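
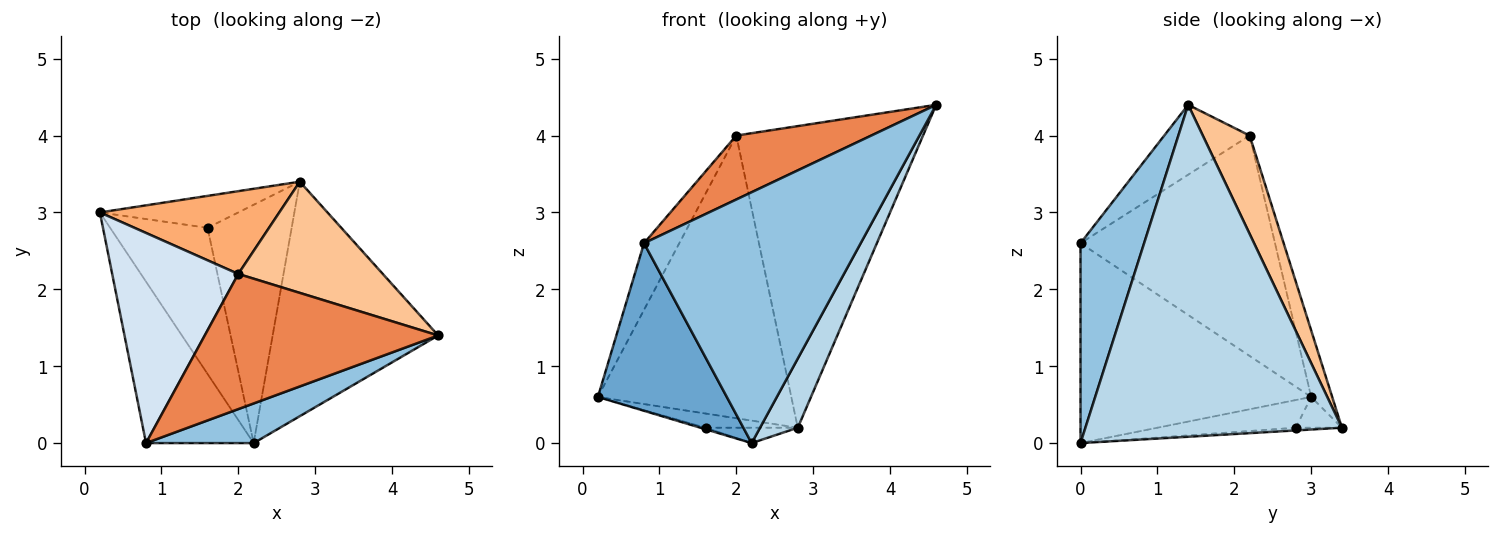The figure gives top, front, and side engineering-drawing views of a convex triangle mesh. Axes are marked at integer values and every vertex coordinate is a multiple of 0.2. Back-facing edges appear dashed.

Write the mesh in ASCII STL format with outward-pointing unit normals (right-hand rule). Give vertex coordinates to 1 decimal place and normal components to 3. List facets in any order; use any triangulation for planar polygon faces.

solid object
 facet normal -0.790 -0.442 -0.425
  outer loop
   vertex 2.2 0.0 0.0
   vertex 0.8 0.0 2.6
   vertex 0.2 3.0 0.6
  endloop
 endfacet
 facet normal 0.278 -0.949 0.150
  outer loop
   vertex 2.2 0.0 0.0
   vertex 4.6 1.4 4.4
   vertex 0.8 0.0 2.6
  endloop
 endfacet
 facet normal 0.887 -0.131 -0.442
  outer loop
   vertex 2.8 3.4 0.2
   vertex 4.6 1.4 4.4
   vertex 2.2 0.0 0.0
  endloop
 endfacet
 facet normal -0.857 0.156 0.491
  outer loop
   vertex 2.0 2.2 4.0
   vertex 0.2 3.0 0.6
   vertex 0.8 0.0 2.6
  endloop
 endfacet
 facet normal -0.261 -0.413 0.873
  outer loop
   vertex 2.0 2.2 4.0
   vertex 0.8 0.0 2.6
   vertex 4.6 1.4 4.4
  endloop
 endfacet
 facet normal -0.104 0.954 0.280
  outer loop
   vertex 2.0 2.2 4.0
   vertex 2.8 3.4 0.2
   vertex 0.2 3.0 0.6
  endloop
 endfacet
 facet normal 0.229 0.913 0.337
  outer loop
   vertex 2.0 2.2 4.0
   vertex 4.6 1.4 4.4
   vertex 2.8 3.4 0.2
  endloop
 endfacet
 facet normal -0.273 0.010 -0.962
  outer loop
   vertex 1.6 2.8 0.2
   vertex 2.2 0.0 0.0
   vertex 0.2 3.0 0.6
  endloop
 endfacet
 facet normal -0.199 0.398 -0.896
  outer loop
   vertex 1.6 2.8 0.2
   vertex 0.2 3.0 0.6
   vertex 2.8 3.4 0.2
  endloop
 endfacet
 facet normal -0.032 0.064 -0.997
  outer loop
   vertex 1.6 2.8 0.2
   vertex 2.8 3.4 0.2
   vertex 2.2 0.0 0.0
  endloop
 endfacet
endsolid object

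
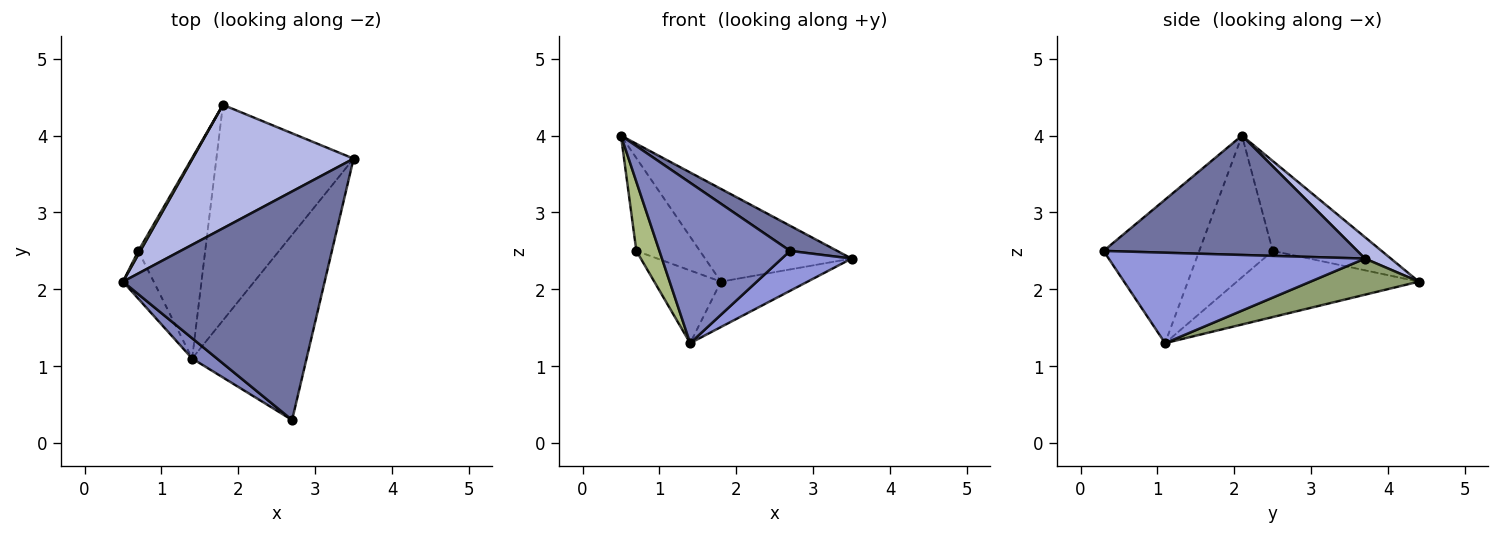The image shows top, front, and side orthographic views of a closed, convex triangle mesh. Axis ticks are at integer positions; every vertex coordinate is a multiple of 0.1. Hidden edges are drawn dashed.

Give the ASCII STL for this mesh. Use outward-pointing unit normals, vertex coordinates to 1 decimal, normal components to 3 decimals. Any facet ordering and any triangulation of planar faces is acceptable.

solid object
 facet normal 0.507 -0.094 0.857
  outer loop
   vertex 2.7 0.3 2.5
   vertex 3.5 3.7 2.4
   vertex 0.5 2.1 4.0
  endloop
 endfacet
 facet normal -0.588 -0.803 0.101
  outer loop
   vertex 1.4 1.1 1.3
   vertex 2.7 0.3 2.5
   vertex 0.5 2.1 4.0
  endloop
 endfacet
 facet normal 0.611 -0.167 -0.774
  outer loop
   vertex 1.4 1.1 1.3
   vertex 3.5 3.7 2.4
   vertex 2.7 0.3 2.5
  endloop
 endfacet
 facet normal 0.106 0.597 0.795
  outer loop
   vertex 1.8 4.4 2.1
   vertex 0.5 2.1 4.0
   vertex 3.5 3.7 2.4
  endloop
 endfacet
 facet normal 0.249 0.200 -0.948
  outer loop
   vertex 1.8 4.4 2.1
   vertex 3.5 3.7 2.4
   vertex 1.4 1.1 1.3
  endloop
 endfacet
 facet normal -0.934 -0.293 -0.203
  outer loop
   vertex 0.7 2.5 2.5
   vertex 1.4 1.1 1.3
   vertex 0.5 2.1 4.0
  endloop
 endfacet
 facet normal -0.864 0.504 0.019
  outer loop
   vertex 0.7 2.5 2.5
   vertex 0.5 2.1 4.0
   vertex 1.8 4.4 2.1
  endloop
 endfacet
 facet normal -0.681 0.249 -0.688
  outer loop
   vertex 0.7 2.5 2.5
   vertex 1.8 4.4 2.1
   vertex 1.4 1.1 1.3
  endloop
 endfacet
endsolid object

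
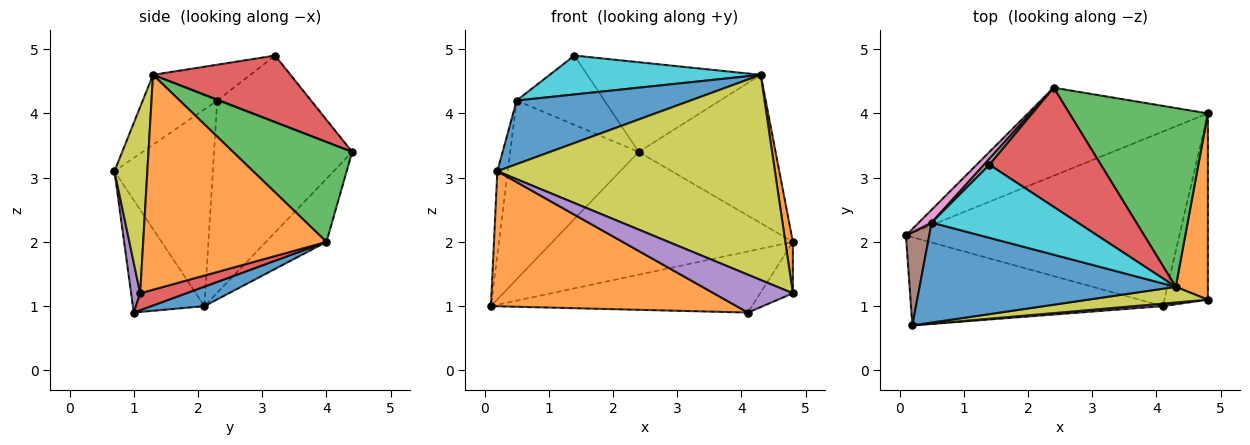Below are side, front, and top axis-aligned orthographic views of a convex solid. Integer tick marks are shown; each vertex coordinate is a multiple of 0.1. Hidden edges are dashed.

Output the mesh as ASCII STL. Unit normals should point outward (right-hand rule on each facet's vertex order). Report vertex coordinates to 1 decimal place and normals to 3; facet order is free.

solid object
 facet normal 0.067 0.330 -0.942
  outer loop
   vertex 4.1 1.0 0.9
   vertex 0.1 2.1 1.0
   vertex 4.8 4.0 2.0
  endloop
 endfacet
 facet normal -0.237 -0.814 -0.531
  outer loop
   vertex 0.2 0.7 3.1
   vertex 0.1 2.1 1.0
   vertex 4.1 1.0 0.9
  endloop
 endfacet
 facet normal -0.200 0.796 -0.571
  outer loop
   vertex 2.4 4.4 3.4
   vertex 4.8 4.0 2.0
   vertex 0.1 2.1 1.0
  endloop
 endfacet
 facet normal 0.351 0.249 -0.903
  outer loop
   vertex 4.8 1.1 1.2
   vertex 4.1 1.0 0.9
   vertex 4.8 4.0 2.0
  endloop
 endfacet
 facet normal 0.113 -0.991 0.066
  outer loop
   vertex 4.8 1.1 1.2
   vertex 0.2 0.7 3.1
   vertex 4.1 1.0 0.9
  endloop
 endfacet
 facet normal -0.988 0.105 0.117
  outer loop
   vertex 0.5 2.3 4.2
   vertex 0.1 2.1 1.0
   vertex 0.2 0.7 3.1
  endloop
 endfacet
 facet normal -0.731 0.680 0.049
  outer loop
   vertex 0.5 2.3 4.2
   vertex 2.4 4.4 3.4
   vertex 0.1 2.1 1.0
  endloop
 endfacet
 facet normal -0.729 0.682 0.060
  outer loop
   vertex 0.5 2.3 4.2
   vertex 1.4 3.2 4.9
   vertex 2.4 4.4 3.4
  endloop
 endfacet
 facet normal 0.117 -0.990 0.075
  outer loop
   vertex 4.3 1.3 4.6
   vertex 0.2 0.7 3.1
   vertex 4.8 1.1 1.2
  endloop
 endfacet
 facet normal -0.212 -0.459 0.863
  outer loop
   vertex 4.3 1.3 4.6
   vertex 1.4 3.2 4.9
   vertex 0.5 2.3 4.2
  endloop
 endfacet
 facet normal -0.224 -0.523 0.822
  outer loop
   vertex 4.3 1.3 4.6
   vertex 0.5 2.3 4.2
   vertex 0.2 0.7 3.1
  endloop
 endfacet
 facet normal 0.988 -0.041 0.148
  outer loop
   vertex 4.3 1.3 4.6
   vertex 4.8 1.1 1.2
   vertex 4.8 4.0 2.0
  endloop
 endfacet
 facet normal 0.486 0.558 0.673
  outer loop
   vertex 4.3 1.3 4.6
   vertex 4.8 4.0 2.0
   vertex 2.4 4.4 3.4
  endloop
 endfacet
 facet normal 0.430 0.543 0.721
  outer loop
   vertex 4.3 1.3 4.6
   vertex 2.4 4.4 3.4
   vertex 1.4 3.2 4.9
  endloop
 endfacet
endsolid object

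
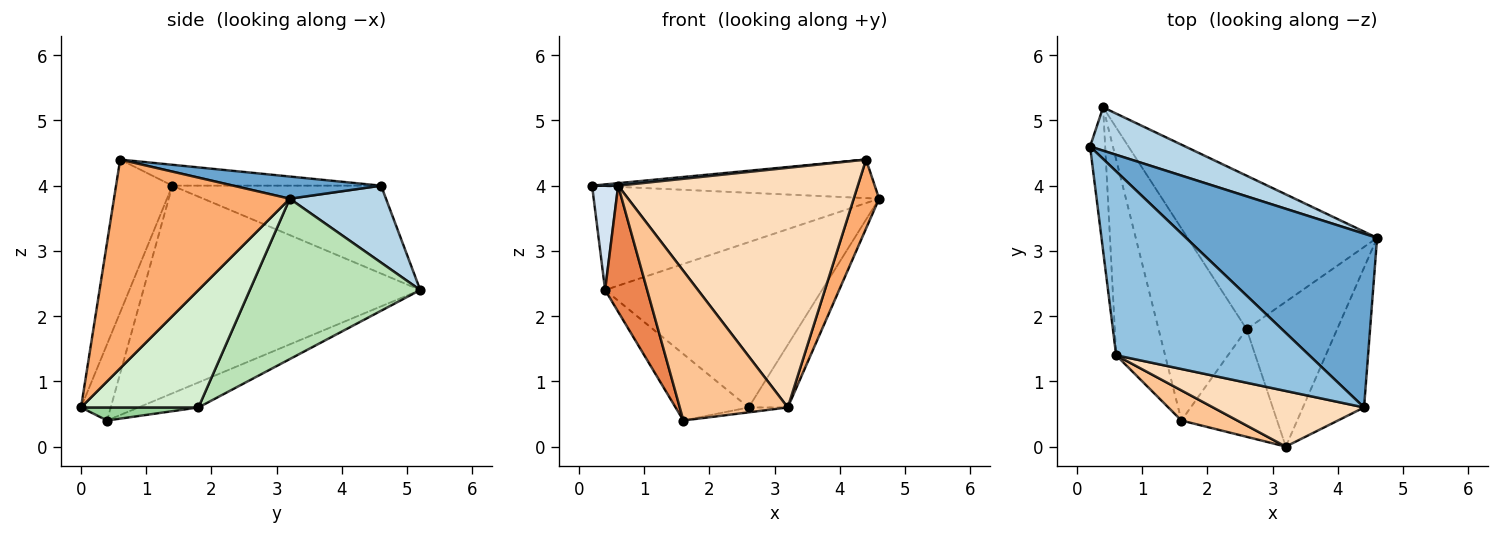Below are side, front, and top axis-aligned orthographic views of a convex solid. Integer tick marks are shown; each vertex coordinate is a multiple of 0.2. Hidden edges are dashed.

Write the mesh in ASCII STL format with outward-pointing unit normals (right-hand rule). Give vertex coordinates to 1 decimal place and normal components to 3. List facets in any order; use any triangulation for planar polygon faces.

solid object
 facet normal 0.113 0.215 0.970
  outer loop
   vertex 4.4 0.6 4.4
   vertex 4.6 3.2 3.8
   vertex 0.2 4.6 4.0
  endloop
 endfacet
 facet normal -0.107 -0.013 0.994
  outer loop
   vertex 0.6 1.4 4.0
   vertex 4.4 0.6 4.4
   vertex 0.2 4.6 4.0
  endloop
 endfacet
 facet normal 0.297 0.881 0.368
  outer loop
   vertex 0.4 5.2 2.4
   vertex 0.2 4.6 4.0
   vertex 4.6 3.2 3.8
  endloop
 endfacet
 facet normal -0.978 -0.122 -0.168
  outer loop
   vertex 0.4 5.2 2.4
   vertex 0.6 1.4 4.0
   vertex 0.2 4.6 4.0
  endloop
 endfacet
 facet normal -0.963 -0.146 -0.227
  outer loop
   vertex 0.4 5.2 2.4
   vertex 1.6 0.4 0.4
   vertex 0.6 1.4 4.0
  endloop
 endfacet
 facet normal 0.951 -0.137 -0.278
  outer loop
   vertex 3.2 0.0 0.6
   vertex 4.6 3.2 3.8
   vertex 4.4 0.6 4.4
  endloop
 endfacet
 facet normal -0.260 -0.946 0.191
  outer loop
   vertex 3.2 0.0 0.6
   vertex 0.6 1.4 4.0
   vertex 1.6 0.4 0.4
  endloop
 endfacet
 facet normal -0.223 -0.950 0.220
  outer loop
   vertex 3.2 0.0 0.6
   vertex 4.4 0.6 4.4
   vertex 0.6 1.4 4.0
  endloop
 endfacet
 facet normal -0.259 0.316 -0.913
  outer loop
   vertex 2.6 1.8 0.6
   vertex 1.6 0.4 0.4
   vertex 0.4 5.2 2.4
  endloop
 endfacet
 facet normal 0.135 0.045 -0.990
  outer loop
   vertex 2.6 1.8 0.6
   vertex 3.2 0.0 0.6
   vertex 1.6 0.4 0.4
  endloop
 endfacet
 facet normal 0.499 0.635 -0.590
  outer loop
   vertex 2.6 1.8 0.6
   vertex 0.4 5.2 2.4
   vertex 4.6 3.2 3.8
  endloop
 endfacet
 facet normal 0.766 0.255 -0.590
  outer loop
   vertex 2.6 1.8 0.6
   vertex 4.6 3.2 3.8
   vertex 3.2 0.0 0.6
  endloop
 endfacet
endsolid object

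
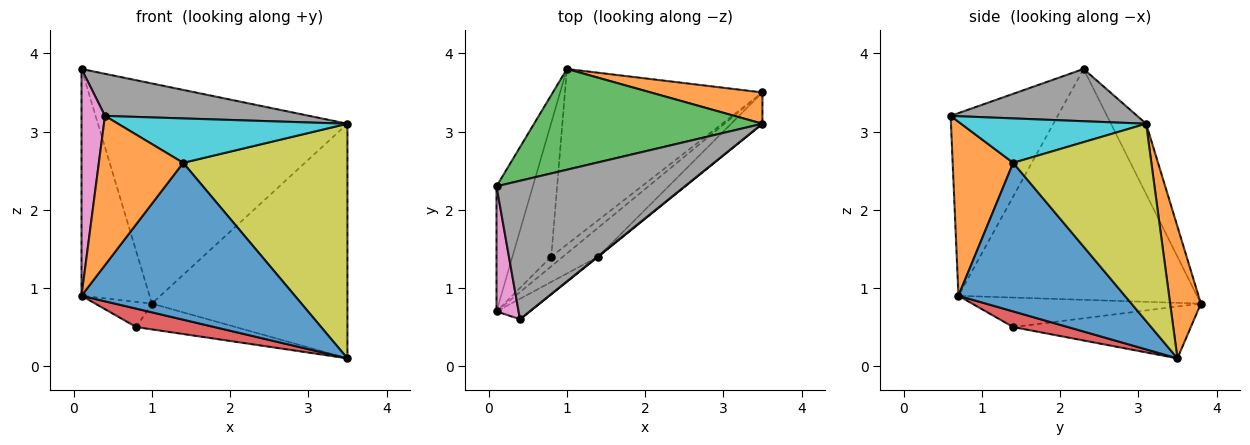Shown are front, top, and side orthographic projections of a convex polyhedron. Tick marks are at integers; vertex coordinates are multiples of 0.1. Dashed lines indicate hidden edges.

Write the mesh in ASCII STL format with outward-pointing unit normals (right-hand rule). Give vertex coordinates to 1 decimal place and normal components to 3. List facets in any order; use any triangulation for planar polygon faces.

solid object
 facet normal -0.951 0.271 -0.150
  outer loop
   vertex 0.1 2.3 3.8
   vertex 1.0 3.8 0.8
   vertex 0.1 0.7 0.9
  endloop
 endfacet
 facet normal 0.154 0.979 0.131
  outer loop
   vertex 3.5 3.1 3.1
   vertex 3.5 3.5 0.1
   vertex 1.0 3.8 0.8
  endloop
 endfacet
 facet normal -0.127 0.902 0.413
  outer loop
   vertex 3.5 3.1 3.1
   vertex 1.0 3.8 0.8
   vertex 0.1 2.3 3.8
  endloop
 endfacet
 facet normal 0.527 -0.753 -0.395
  outer loop
   vertex 0.8 1.4 0.5
   vertex 3.5 3.5 0.1
   vertex 0.1 0.7 0.9
  endloop
 endfacet
 facet normal -0.598 0.148 -0.787
  outer loop
   vertex 0.8 1.4 0.5
   vertex 0.1 0.7 0.9
   vertex 1.0 3.8 0.8
  endloop
 endfacet
 facet normal -0.251 0.141 -0.958
  outer loop
   vertex 0.8 1.4 0.5
   vertex 1.0 3.8 0.8
   vertex 3.5 3.5 0.1
  endloop
 endfacet
 facet normal -0.970 -0.213 0.117
  outer loop
   vertex 0.4 0.6 3.2
   vertex 0.1 2.3 3.8
   vertex 0.1 0.7 0.9
  endloop
 endfacet
 facet normal 0.257 -0.281 0.925
  outer loop
   vertex 0.4 0.6 3.2
   vertex 3.5 3.1 3.1
   vertex 0.1 2.3 3.8
  endloop
 endfacet
 facet normal 0.640 -0.761 -0.102
  outer loop
   vertex 1.4 1.4 2.6
   vertex 3.5 3.5 0.1
   vertex 3.5 3.1 3.1
  endloop
 endfacet
 facet normal 0.628 -0.778 0.009
  outer loop
   vertex 1.4 1.4 2.6
   vertex 3.5 3.1 3.1
   vertex 0.4 0.6 3.2
  endloop
 endfacet
 facet normal 0.609 -0.780 -0.144
  outer loop
   vertex 1.4 1.4 2.6
   vertex 0.1 0.7 0.9
   vertex 3.5 3.5 0.1
  endloop
 endfacet
 facet normal 0.580 -0.807 -0.111
  outer loop
   vertex 1.4 1.4 2.6
   vertex 0.4 0.6 3.2
   vertex 0.1 0.7 0.9
  endloop
 endfacet
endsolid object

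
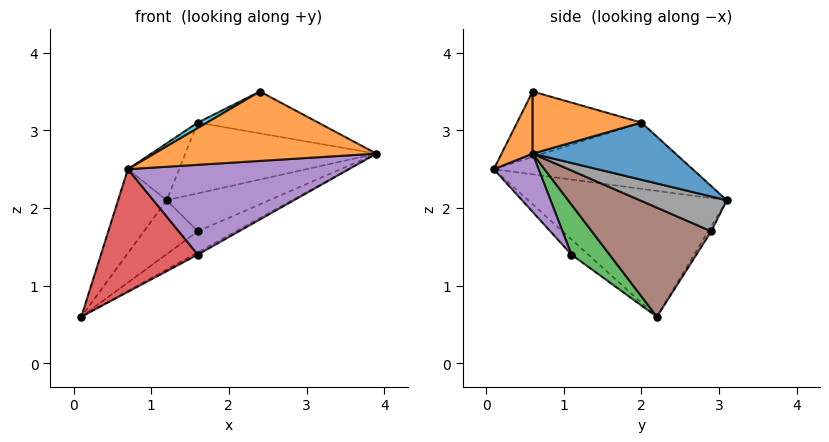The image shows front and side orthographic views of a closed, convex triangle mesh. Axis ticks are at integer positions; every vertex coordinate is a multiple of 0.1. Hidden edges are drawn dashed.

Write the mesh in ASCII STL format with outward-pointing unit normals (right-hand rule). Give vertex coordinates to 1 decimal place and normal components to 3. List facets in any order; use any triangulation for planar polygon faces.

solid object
 facet normal -0.844 0.207 0.495
  outer loop
   vertex 1.2 3.1 2.1
   vertex 0.1 2.2 0.6
   vertex 0.7 0.1 2.5
  endloop
 endfacet
 facet normal 0.134 -0.959 0.251
  outer loop
   vertex 2.4 0.6 3.5
   vertex 0.7 0.1 2.5
   vertex 3.9 0.6 2.7
  endloop
 endfacet
 facet normal 0.500 0.053 -0.864
  outer loop
   vertex 1.6 1.1 1.4
   vertex 0.1 2.2 0.6
   vertex 3.9 0.6 2.7
  endloop
 endfacet
 facet normal -0.118 -0.685 -0.719
  outer loop
   vertex 1.6 1.1 1.4
   vertex 0.7 0.1 2.5
   vertex 0.1 2.2 0.6
  endloop
 endfacet
 facet normal 0.161 -0.792 -0.589
  outer loop
   vertex 1.6 1.1 1.4
   vertex 3.9 0.6 2.7
   vertex 0.7 0.1 2.5
  endloop
 endfacet
 facet normal 0.530 0.169 -0.831
  outer loop
   vertex 1.6 2.9 1.7
   vertex 3.9 0.6 2.7
   vertex 0.1 2.2 0.6
  endloop
 endfacet
 facet normal -0.050 0.872 -0.486
  outer loop
   vertex 1.6 2.9 1.7
   vertex 0.1 2.2 0.6
   vertex 1.2 3.1 2.1
  endloop
 endfacet
 facet normal 0.625 0.737 0.257
  outer loop
   vertex 1.6 2.9 1.7
   vertex 1.2 3.1 2.1
   vertex 3.9 0.6 2.7
  endloop
 endfacet
 facet normal -0.807 0.208 0.552
  outer loop
   vertex 1.6 2.0 3.1
   vertex 1.2 3.1 2.1
   vertex 0.7 0.1 2.5
  endloop
 endfacet
 facet normal -0.498 -0.037 0.866
  outer loop
   vertex 1.6 2.0 3.1
   vertex 0.7 0.1 2.5
   vertex 2.4 0.6 3.5
  endloop
 endfacet
 facet normal 0.504 0.674 0.540
  outer loop
   vertex 1.6 2.0 3.1
   vertex 3.9 0.6 2.7
   vertex 1.2 3.1 2.1
  endloop
 endfacet
 facet normal 0.417 0.462 0.783
  outer loop
   vertex 1.6 2.0 3.1
   vertex 2.4 0.6 3.5
   vertex 3.9 0.6 2.7
  endloop
 endfacet
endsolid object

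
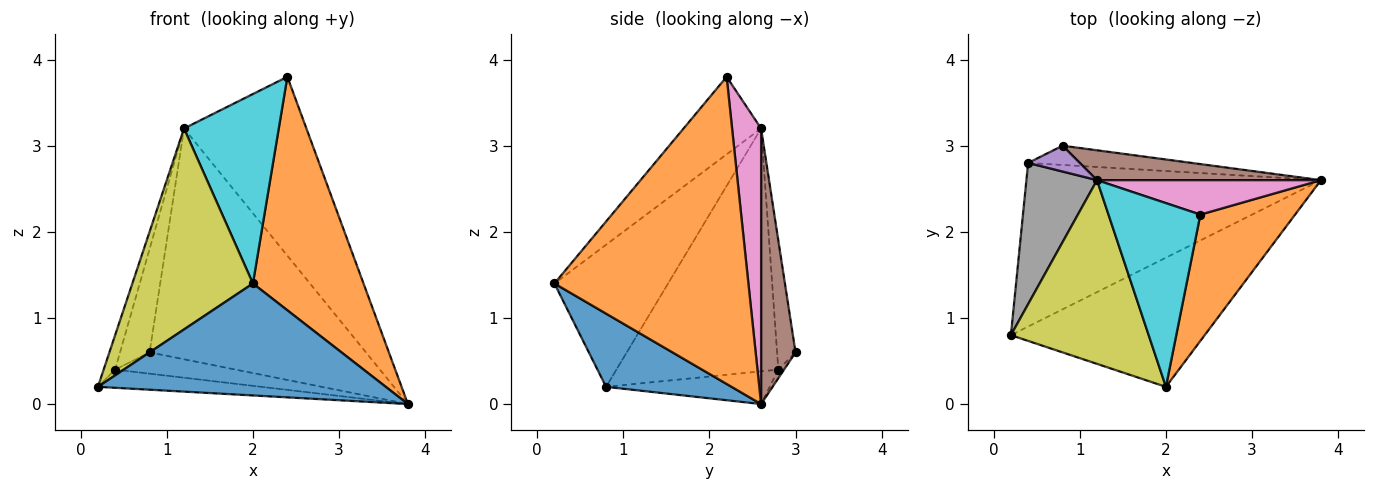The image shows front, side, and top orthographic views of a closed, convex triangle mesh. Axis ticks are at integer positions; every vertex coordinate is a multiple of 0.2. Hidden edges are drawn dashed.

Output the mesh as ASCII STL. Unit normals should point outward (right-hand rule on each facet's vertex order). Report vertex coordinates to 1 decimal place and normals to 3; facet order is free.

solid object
 facet normal 0.275 -0.630 -0.727
  outer loop
   vertex 2.0 0.2 1.4
   vertex 0.2 0.8 0.2
   vertex 3.8 2.6 0.0
  endloop
 endfacet
 facet normal 0.839 -0.478 0.259
  outer loop
   vertex 2.0 0.2 1.4
   vertex 3.8 2.6 0.0
   vertex 2.4 2.2 3.8
  endloop
 endfacet
 facet normal -0.110 0.110 -0.988
  outer loop
   vertex 0.4 2.8 0.4
   vertex 3.8 2.6 0.0
   vertex 0.2 0.8 0.2
  endloop
 endfacet
 facet normal -0.035 0.741 -0.670
  outer loop
   vertex 0.4 2.8 0.4
   vertex 0.8 3.0 0.6
   vertex 3.8 2.6 0.0
  endloop
 endfacet
 facet normal -0.518 0.830 0.207
  outer loop
   vertex 1.2 2.6 3.2
   vertex 0.8 3.0 0.6
   vertex 0.4 2.8 0.4
  endloop
 endfacet
 facet normal 0.156 0.980 0.127
  outer loop
   vertex 1.2 2.6 3.2
   vertex 3.8 2.6 0.0
   vertex 0.8 3.0 0.6
  endloop
 endfacet
 facet normal 0.227 0.956 0.184
  outer loop
   vertex 1.2 2.6 3.2
   vertex 2.4 2.2 3.8
   vertex 3.8 2.6 0.0
  endloop
 endfacet
 facet normal -0.958 0.068 0.279
  outer loop
   vertex 1.2 2.6 3.2
   vertex 0.4 2.8 0.4
   vertex 0.2 0.8 0.2
  endloop
 endfacet
 facet normal -0.571 -0.606 0.554
  outer loop
   vertex 1.2 2.6 3.2
   vertex 0.2 0.8 0.2
   vertex 2.0 0.2 1.4
  endloop
 endfacet
 facet normal -0.506 -0.619 0.600
  outer loop
   vertex 1.2 2.6 3.2
   vertex 2.0 0.2 1.4
   vertex 2.4 2.2 3.8
  endloop
 endfacet
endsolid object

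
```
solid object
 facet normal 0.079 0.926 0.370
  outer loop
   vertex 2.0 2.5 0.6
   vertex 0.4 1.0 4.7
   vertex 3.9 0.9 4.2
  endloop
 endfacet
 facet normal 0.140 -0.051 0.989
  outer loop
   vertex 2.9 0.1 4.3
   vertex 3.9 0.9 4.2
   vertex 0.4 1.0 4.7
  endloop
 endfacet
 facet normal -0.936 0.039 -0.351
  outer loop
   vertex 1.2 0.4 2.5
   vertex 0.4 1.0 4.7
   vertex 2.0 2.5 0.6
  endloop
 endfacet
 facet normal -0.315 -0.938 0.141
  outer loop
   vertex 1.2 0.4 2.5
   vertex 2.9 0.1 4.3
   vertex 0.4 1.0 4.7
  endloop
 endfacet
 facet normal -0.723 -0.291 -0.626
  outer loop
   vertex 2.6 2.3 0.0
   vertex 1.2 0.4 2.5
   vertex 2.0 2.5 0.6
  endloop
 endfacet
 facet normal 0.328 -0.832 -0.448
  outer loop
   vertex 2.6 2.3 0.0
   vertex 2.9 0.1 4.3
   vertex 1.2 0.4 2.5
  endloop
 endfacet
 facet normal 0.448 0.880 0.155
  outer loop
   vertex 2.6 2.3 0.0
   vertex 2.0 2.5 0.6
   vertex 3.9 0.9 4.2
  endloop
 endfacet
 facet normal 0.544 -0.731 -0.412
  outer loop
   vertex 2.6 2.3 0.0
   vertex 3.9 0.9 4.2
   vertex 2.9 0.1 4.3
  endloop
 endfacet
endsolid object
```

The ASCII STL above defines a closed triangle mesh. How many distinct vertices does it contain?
6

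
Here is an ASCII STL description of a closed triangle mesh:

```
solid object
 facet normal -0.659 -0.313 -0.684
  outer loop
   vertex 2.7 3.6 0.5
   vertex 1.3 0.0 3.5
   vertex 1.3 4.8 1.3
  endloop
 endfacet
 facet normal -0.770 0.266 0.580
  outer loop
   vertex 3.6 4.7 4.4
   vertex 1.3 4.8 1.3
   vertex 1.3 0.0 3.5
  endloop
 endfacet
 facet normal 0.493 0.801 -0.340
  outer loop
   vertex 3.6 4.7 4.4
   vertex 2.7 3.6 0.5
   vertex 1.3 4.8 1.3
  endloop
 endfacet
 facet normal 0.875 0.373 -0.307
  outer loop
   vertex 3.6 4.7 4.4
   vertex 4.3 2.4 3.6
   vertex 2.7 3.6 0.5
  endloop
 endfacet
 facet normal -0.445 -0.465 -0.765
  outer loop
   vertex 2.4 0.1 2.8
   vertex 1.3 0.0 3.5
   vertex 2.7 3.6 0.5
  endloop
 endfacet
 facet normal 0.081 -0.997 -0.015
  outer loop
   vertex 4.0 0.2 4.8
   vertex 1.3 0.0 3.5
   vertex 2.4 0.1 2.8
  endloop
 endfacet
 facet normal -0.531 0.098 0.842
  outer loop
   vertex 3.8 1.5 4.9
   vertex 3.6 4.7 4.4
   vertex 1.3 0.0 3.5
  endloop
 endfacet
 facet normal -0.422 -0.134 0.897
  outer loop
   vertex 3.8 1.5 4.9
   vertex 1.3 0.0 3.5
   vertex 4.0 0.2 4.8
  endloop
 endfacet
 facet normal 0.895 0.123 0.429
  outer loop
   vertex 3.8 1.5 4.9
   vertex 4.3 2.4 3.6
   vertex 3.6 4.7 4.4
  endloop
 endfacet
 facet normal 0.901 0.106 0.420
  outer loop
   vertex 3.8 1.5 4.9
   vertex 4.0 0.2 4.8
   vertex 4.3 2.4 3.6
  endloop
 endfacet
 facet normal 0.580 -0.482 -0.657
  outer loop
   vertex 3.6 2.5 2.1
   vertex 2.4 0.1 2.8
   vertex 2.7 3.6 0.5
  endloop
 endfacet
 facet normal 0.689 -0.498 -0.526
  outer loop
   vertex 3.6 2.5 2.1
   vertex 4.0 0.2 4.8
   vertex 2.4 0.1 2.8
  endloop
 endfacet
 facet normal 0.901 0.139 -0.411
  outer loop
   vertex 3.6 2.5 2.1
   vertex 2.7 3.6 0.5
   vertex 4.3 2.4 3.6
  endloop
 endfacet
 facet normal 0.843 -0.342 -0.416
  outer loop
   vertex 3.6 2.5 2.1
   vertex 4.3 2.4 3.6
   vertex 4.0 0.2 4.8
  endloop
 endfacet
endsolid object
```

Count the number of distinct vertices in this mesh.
9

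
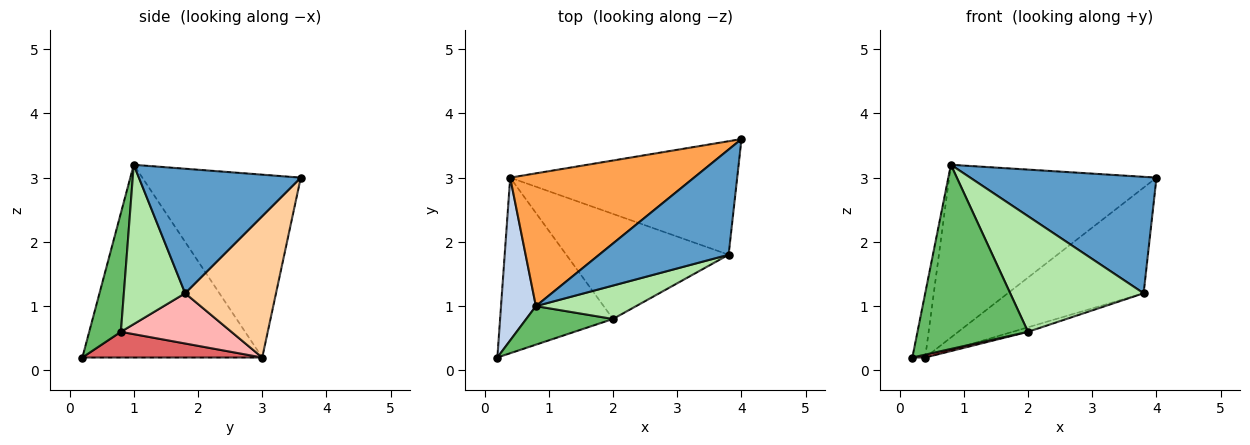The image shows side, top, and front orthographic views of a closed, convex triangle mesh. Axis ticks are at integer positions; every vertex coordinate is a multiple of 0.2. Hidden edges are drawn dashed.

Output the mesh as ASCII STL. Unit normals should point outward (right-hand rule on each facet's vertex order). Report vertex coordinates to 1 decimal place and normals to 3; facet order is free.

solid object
 facet normal 0.542 -0.624 0.563
  outer loop
   vertex 3.8 1.8 1.2
   vertex 4.0 3.6 3.0
   vertex 0.8 1.0 3.2
  endloop
 endfacet
 facet normal -0.982 0.070 0.178
  outer loop
   vertex 0.4 3.0 0.2
   vertex 0.2 0.2 0.2
   vertex 0.8 1.0 3.2
  endloop
 endfacet
 facet normal -0.518 0.678 0.521
  outer loop
   vertex 0.4 3.0 0.2
   vertex 0.8 1.0 3.2
   vertex 4.0 3.6 3.0
  endloop
 endfacet
 facet normal 0.415 0.620 -0.666
  outer loop
   vertex 0.4 3.0 0.2
   vertex 4.0 3.6 3.0
   vertex 3.8 1.8 1.2
  endloop
 endfacet
 facet normal 0.270 -0.942 0.197
  outer loop
   vertex 2.0 0.8 0.6
   vertex 0.8 1.0 3.2
   vertex 0.2 0.2 0.2
  endloop
 endfacet
 facet normal 0.404 -0.879 0.254
  outer loop
   vertex 2.0 0.8 0.6
   vertex 3.8 1.8 1.2
   vertex 0.8 1.0 3.2
  endloop
 endfacet
 facet normal 0.222 -0.016 -0.975
  outer loop
   vertex 2.0 0.8 0.6
   vertex 0.2 0.2 0.2
   vertex 0.4 3.0 0.2
  endloop
 endfacet
 facet normal 0.295 0.041 -0.955
  outer loop
   vertex 2.0 0.8 0.6
   vertex 0.4 3.0 0.2
   vertex 3.8 1.8 1.2
  endloop
 endfacet
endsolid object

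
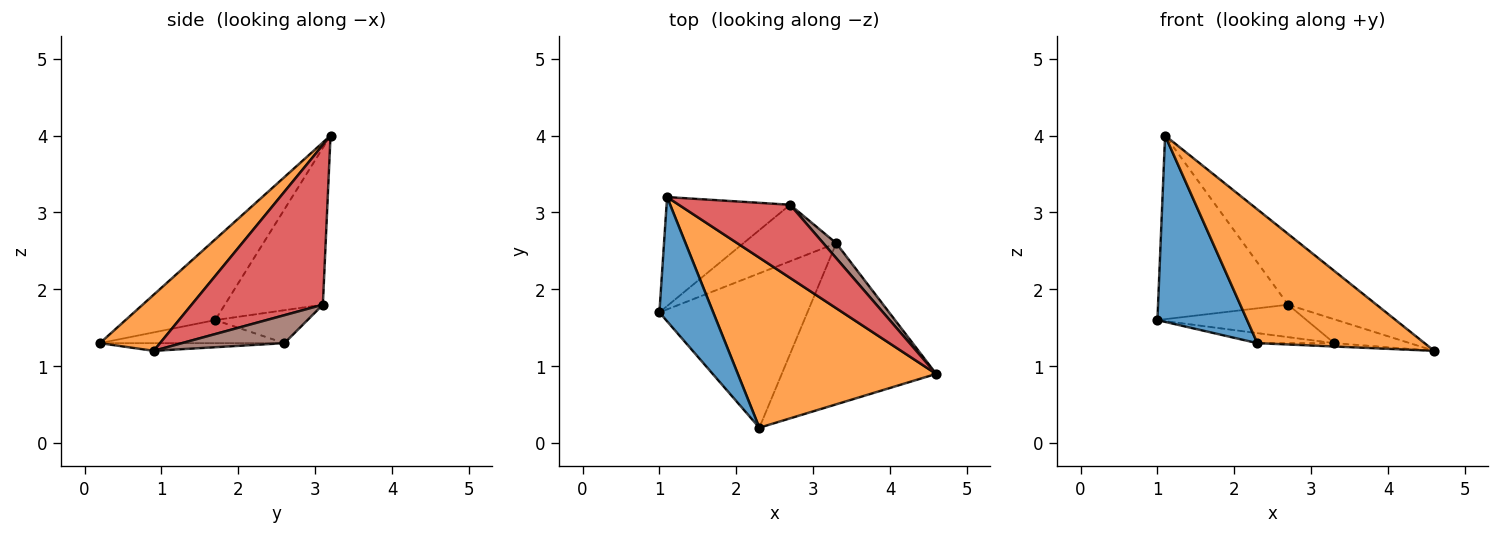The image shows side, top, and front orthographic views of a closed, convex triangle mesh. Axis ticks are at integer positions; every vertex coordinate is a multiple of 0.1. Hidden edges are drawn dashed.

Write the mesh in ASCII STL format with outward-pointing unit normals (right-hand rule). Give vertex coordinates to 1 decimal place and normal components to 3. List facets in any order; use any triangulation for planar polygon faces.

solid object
 facet normal -0.640 -0.640 0.426
  outer loop
   vertex 2.3 0.2 1.3
   vertex 1.1 3.2 4.0
   vertex 1.0 1.7 1.6
  endloop
 endfacet
 facet normal 0.217 -0.604 0.767
  outer loop
   vertex 2.3 0.2 1.3
   vertex 4.6 0.9 1.2
   vertex 1.1 3.2 4.0
  endloop
 endfacet
 facet normal -0.544 0.722 -0.428
  outer loop
   vertex 2.7 3.1 1.8
   vertex 1.0 1.7 1.6
   vertex 1.1 3.2 4.0
  endloop
 endfacet
 facet normal 0.718 0.484 0.500
  outer loop
   vertex 2.7 3.1 1.8
   vertex 1.1 3.2 4.0
   vertex 4.6 0.9 1.2
  endloop
 endfacet
 facet normal -0.294 0.476 -0.829
  outer loop
   vertex 3.3 2.6 1.3
   vertex 1.0 1.7 1.6
   vertex 2.7 3.1 1.8
  endloop
 endfacet
 facet normal 0.754 0.556 0.349
  outer loop
   vertex 3.3 2.6 1.3
   vertex 2.7 3.1 1.8
   vertex 4.6 0.9 1.2
  endloop
 endfacet
 facet normal -0.154 0.064 -0.986
  outer loop
   vertex 3.3 2.6 1.3
   vertex 2.3 0.2 1.3
   vertex 1.0 1.7 1.6
  endloop
 endfacet
 facet normal -0.050 0.021 -0.999
  outer loop
   vertex 3.3 2.6 1.3
   vertex 4.6 0.9 1.2
   vertex 2.3 0.2 1.3
  endloop
 endfacet
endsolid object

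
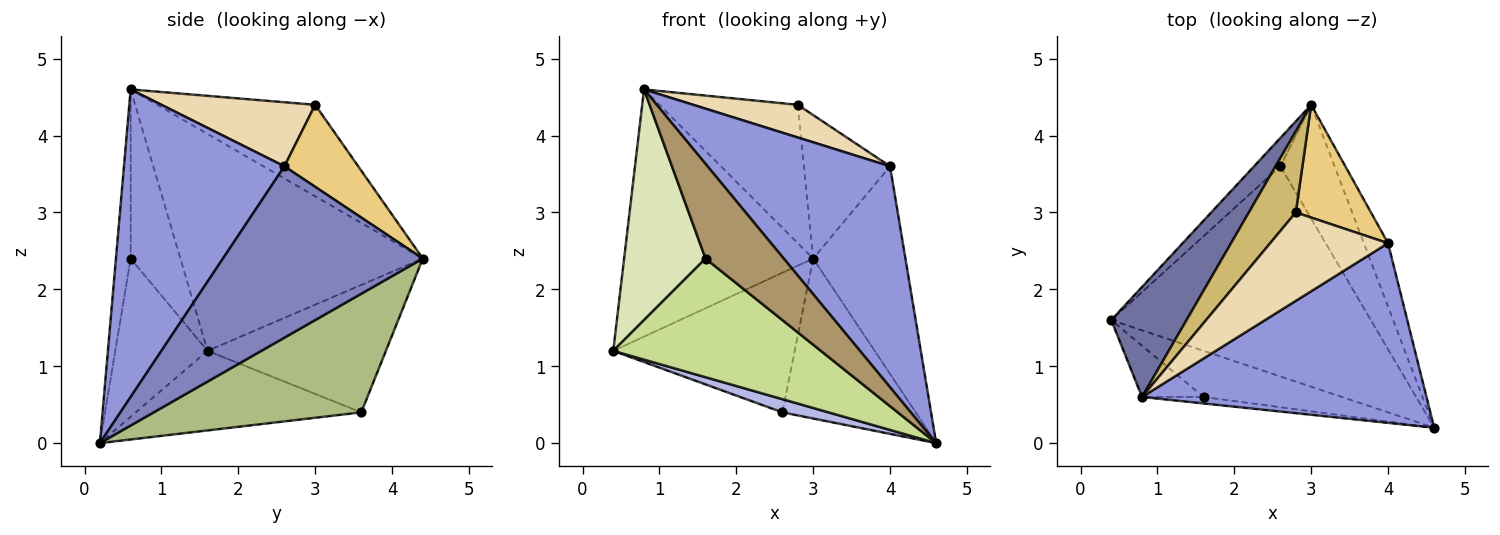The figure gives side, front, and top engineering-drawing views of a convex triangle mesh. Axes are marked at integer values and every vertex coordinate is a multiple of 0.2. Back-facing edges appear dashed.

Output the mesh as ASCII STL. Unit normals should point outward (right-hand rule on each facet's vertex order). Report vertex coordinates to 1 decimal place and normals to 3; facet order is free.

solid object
 facet normal -0.761 0.593 0.264
  outer loop
   vertex 0.8 0.6 4.6
   vertex 3.0 4.4 2.4
   vertex 0.4 1.6 1.2
  endloop
 endfacet
 facet normal 0.901 0.416 -0.127
  outer loop
   vertex 4.0 2.6 3.6
   vertex 4.6 0.2 0.0
   vertex 3.0 4.4 2.4
  endloop
 endfacet
 facet normal 0.563 -0.641 0.521
  outer loop
   vertex 4.0 2.6 3.6
   vertex 0.8 0.6 4.6
   vertex 4.6 0.2 0.0
  endloop
 endfacet
 facet normal -0.293 -0.060 -0.954
  outer loop
   vertex 2.6 3.6 0.4
   vertex 4.6 0.2 0.0
   vertex 0.4 1.6 1.2
  endloop
 endfacet
 facet normal -0.694 0.706 -0.144
  outer loop
   vertex 2.6 3.6 0.4
   vertex 0.4 1.6 1.2
   vertex 3.0 4.4 2.4
  endloop
 endfacet
 facet normal 0.785 0.504 -0.359
  outer loop
   vertex 2.6 3.6 0.4
   vertex 3.0 4.4 2.4
   vertex 4.6 0.2 0.0
  endloop
 endfacet
 facet normal -0.383 -0.861 -0.335
  outer loop
   vertex 1.6 0.6 2.4
   vertex 0.4 1.6 1.2
   vertex 4.6 0.2 0.0
  endloop
 endfacet
 facet normal -0.512 -0.838 -0.186
  outer loop
   vertex 1.6 0.6 2.4
   vertex 0.8 0.6 4.6
   vertex 0.4 1.6 1.2
  endloop
 endfacet
 facet normal -0.184 -0.981 -0.067
  outer loop
   vertex 1.6 0.6 2.4
   vertex 4.6 0.2 0.0
   vertex 0.8 0.6 4.6
  endloop
 endfacet
 facet normal -0.702 0.615 0.360
  outer loop
   vertex 2.8 3.0 4.4
   vertex 3.0 4.4 2.4
   vertex 0.8 0.6 4.6
  endloop
 endfacet
 facet normal 0.559 0.652 0.512
  outer loop
   vertex 2.8 3.0 4.4
   vertex 4.0 2.6 3.6
   vertex 3.0 4.4 2.4
  endloop
 endfacet
 facet normal 0.454 -0.309 0.836
  outer loop
   vertex 2.8 3.0 4.4
   vertex 0.8 0.6 4.6
   vertex 4.0 2.6 3.6
  endloop
 endfacet
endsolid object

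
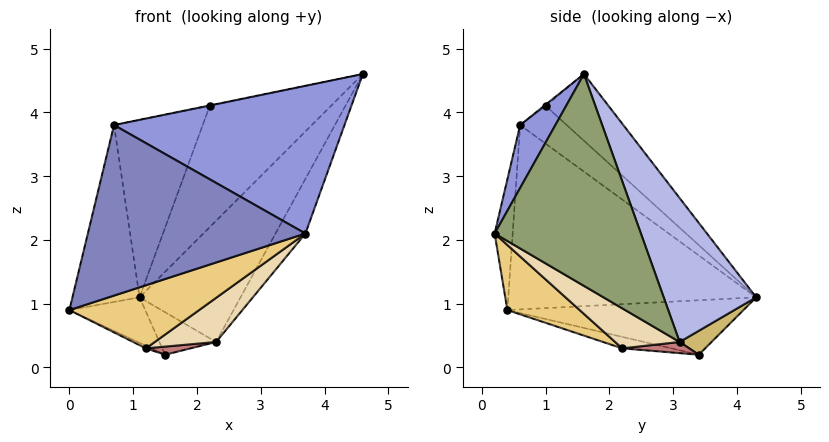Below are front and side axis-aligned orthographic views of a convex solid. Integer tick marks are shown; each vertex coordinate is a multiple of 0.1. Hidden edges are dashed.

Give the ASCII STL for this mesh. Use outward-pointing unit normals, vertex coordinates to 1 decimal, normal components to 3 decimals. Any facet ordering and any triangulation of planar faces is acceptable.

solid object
 facet normal -0.944 0.255 0.210
  outer loop
   vertex 0.7 0.6 3.8
   vertex 1.1 4.3 1.1
   vertex 0.0 0.4 0.9
  endloop
 endfacet
 facet normal -0.082 -0.993 0.088
  outer loop
   vertex 0.7 0.6 3.8
   vertex 0.0 0.4 0.9
   vertex 3.7 0.2 2.1
  endloop
 endfacet
 facet normal 0.135 -0.884 0.447
  outer loop
   vertex 0.7 0.6 3.8
   vertex 3.7 0.2 2.1
   vertex 4.6 1.6 4.6
  endloop
 endfacet
 facet normal 0.672 0.733 -0.106
  outer loop
   vertex 2.3 3.1 0.4
   vertex 1.1 4.3 1.1
   vertex 4.6 1.6 4.6
  endloop
 endfacet
 facet normal 0.888 0.182 -0.422
  outer loop
   vertex 2.3 3.1 0.4
   vertex 4.6 1.6 4.6
   vertex 3.7 0.2 2.1
  endloop
 endfacet
 facet normal -0.303 0.584 0.753
  outer loop
   vertex 2.2 1.0 4.1
   vertex 4.6 1.6 4.6
   vertex 1.1 4.3 1.1
  endloop
 endfacet
 facet normal -0.286 0.429 0.857
  outer loop
   vertex 2.2 1.0 4.1
   vertex 0.7 0.6 3.8
   vertex 4.6 1.6 4.6
  endloop
 endfacet
 facet normal -0.306 0.583 0.753
  outer loop
   vertex 2.2 1.0 4.1
   vertex 1.1 4.3 1.1
   vertex 0.7 0.6 3.8
  endloop
 endfacet
 facet normal -0.769 0.247 -0.589
  outer loop
   vertex 1.5 3.4 0.2
   vertex 0.0 0.4 0.9
   vertex 1.1 4.3 1.1
  endloop
 endfacet
 facet normal 0.410 0.730 -0.547
  outer loop
   vertex 1.5 3.4 0.2
   vertex 1.1 4.3 1.1
   vertex 2.3 3.1 0.4
  endloop
 endfacet
 facet normal 0.253 -0.453 -0.855
  outer loop
   vertex 1.2 2.2 0.3
   vertex 3.7 0.2 2.1
   vertex 0.0 0.4 0.9
  endloop
 endfacet
 facet normal 0.356 -0.339 -0.871
  outer loop
   vertex 1.2 2.2 0.3
   vertex 2.3 3.1 0.4
   vertex 3.7 0.2 2.1
  endloop
 endfacet
 facet normal -0.514 0.057 -0.856
  outer loop
   vertex 1.2 2.2 0.3
   vertex 0.0 0.4 0.9
   vertex 1.5 3.4 0.2
  endloop
 endfacet
 facet normal 0.194 -0.130 -0.972
  outer loop
   vertex 1.2 2.2 0.3
   vertex 1.5 3.4 0.2
   vertex 2.3 3.1 0.4
  endloop
 endfacet
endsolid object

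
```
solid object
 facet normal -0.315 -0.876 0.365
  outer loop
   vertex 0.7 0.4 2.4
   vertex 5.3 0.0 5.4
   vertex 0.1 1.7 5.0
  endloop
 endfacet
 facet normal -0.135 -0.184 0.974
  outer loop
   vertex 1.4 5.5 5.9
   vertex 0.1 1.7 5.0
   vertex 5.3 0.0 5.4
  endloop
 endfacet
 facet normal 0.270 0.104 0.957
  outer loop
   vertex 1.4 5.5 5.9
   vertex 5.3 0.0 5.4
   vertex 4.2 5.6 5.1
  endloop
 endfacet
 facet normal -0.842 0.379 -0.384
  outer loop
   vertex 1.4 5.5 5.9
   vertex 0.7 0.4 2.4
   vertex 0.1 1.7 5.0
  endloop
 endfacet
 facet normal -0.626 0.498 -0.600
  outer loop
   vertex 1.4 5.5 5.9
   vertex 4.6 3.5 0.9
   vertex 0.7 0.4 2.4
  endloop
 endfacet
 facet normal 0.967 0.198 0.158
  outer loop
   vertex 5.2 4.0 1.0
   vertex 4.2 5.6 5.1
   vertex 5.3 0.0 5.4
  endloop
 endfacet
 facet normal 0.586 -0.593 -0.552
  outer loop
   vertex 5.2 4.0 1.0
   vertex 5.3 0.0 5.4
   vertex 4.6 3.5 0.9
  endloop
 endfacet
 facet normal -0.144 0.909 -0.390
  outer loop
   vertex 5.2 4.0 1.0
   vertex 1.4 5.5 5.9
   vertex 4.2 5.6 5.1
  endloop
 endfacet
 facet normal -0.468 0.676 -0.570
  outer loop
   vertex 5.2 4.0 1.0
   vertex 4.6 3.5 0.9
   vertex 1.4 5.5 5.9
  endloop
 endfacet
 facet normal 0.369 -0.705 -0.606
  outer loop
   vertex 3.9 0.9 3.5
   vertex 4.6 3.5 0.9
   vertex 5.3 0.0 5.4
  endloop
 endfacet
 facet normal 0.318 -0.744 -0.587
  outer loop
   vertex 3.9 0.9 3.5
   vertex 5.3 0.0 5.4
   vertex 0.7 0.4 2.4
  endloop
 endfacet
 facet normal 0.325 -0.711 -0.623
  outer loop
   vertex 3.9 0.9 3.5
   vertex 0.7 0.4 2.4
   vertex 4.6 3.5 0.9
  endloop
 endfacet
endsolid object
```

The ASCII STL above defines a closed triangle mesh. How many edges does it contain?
18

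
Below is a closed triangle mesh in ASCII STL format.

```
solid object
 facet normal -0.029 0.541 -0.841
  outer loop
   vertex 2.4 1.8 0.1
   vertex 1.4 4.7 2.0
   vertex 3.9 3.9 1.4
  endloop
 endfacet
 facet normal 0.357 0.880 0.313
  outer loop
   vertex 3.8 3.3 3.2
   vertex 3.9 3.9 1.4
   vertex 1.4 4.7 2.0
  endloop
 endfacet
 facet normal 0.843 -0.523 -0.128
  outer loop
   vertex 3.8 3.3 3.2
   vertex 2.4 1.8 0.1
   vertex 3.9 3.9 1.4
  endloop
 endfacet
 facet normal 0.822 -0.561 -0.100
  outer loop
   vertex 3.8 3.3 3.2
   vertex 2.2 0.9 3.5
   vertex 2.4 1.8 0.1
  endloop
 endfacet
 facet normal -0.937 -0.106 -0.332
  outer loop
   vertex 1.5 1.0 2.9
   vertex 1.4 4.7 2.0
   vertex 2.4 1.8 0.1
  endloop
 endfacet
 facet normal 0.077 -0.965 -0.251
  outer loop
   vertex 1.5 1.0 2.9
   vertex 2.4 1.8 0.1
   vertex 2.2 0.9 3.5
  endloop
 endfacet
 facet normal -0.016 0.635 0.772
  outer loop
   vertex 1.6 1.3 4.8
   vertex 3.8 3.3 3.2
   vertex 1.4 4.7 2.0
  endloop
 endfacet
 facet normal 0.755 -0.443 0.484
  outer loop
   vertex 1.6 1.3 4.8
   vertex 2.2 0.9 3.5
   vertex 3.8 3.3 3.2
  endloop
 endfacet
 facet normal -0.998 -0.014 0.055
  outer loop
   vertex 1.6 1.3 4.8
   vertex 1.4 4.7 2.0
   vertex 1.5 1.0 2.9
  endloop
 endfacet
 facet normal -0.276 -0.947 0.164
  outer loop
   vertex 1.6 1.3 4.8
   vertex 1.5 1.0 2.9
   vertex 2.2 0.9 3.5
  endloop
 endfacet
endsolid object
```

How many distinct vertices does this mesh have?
7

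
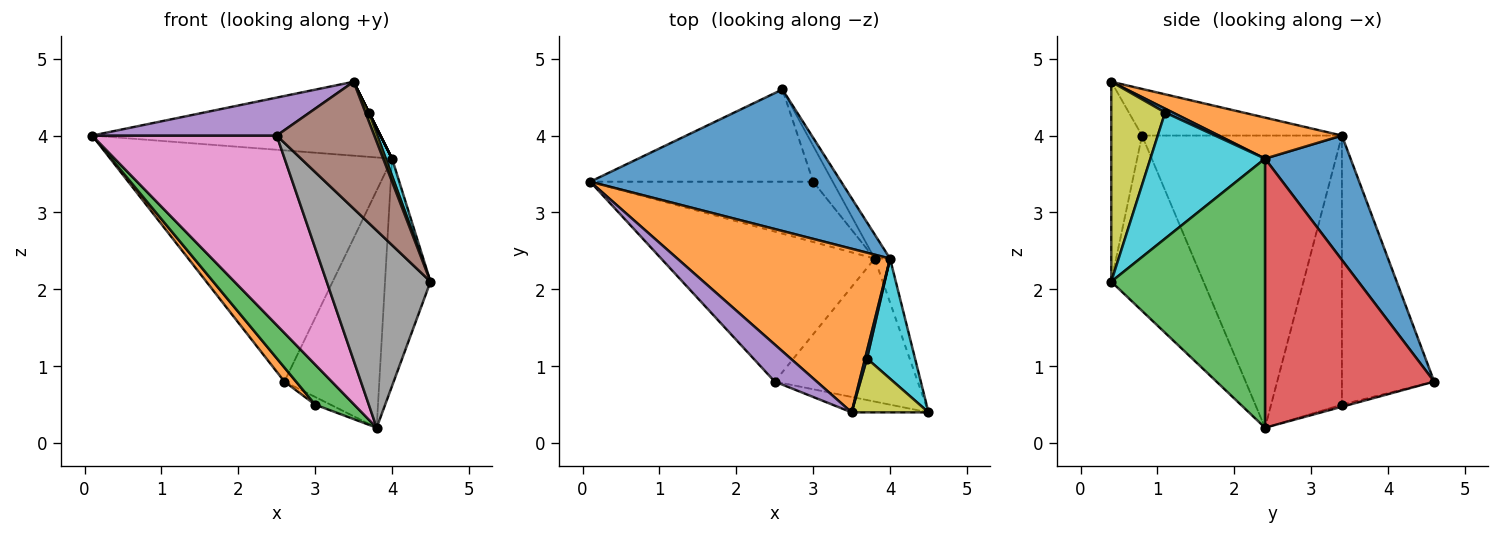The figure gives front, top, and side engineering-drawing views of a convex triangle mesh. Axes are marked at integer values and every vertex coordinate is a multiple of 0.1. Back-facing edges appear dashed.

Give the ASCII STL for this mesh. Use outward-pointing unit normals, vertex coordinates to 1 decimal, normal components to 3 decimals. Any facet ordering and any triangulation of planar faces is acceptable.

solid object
 facet normal 0.251 0.826 0.505
  outer loop
   vertex 4.0 2.4 3.7
   vertex 2.6 4.6 0.8
   vertex 0.1 3.4 4.0
  endloop
 endfacet
 facet normal 0.173 0.406 0.898
  outer loop
   vertex 4.0 2.4 3.7
   vertex 0.1 3.4 4.0
   vertex 3.5 0.4 4.7
  endloop
 endfacet
 facet normal 0.958 0.283 -0.055
  outer loop
   vertex 3.8 2.4 0.2
   vertex 4.0 2.4 3.7
   vertex 4.5 0.4 2.1
  endloop
 endfacet
 facet normal 0.871 0.489 -0.050
  outer loop
   vertex 3.8 2.4 0.2
   vertex 2.6 4.6 0.8
   vertex 4.0 2.4 3.7
  endloop
 endfacet
 facet normal -0.613 -0.566 0.552
  outer loop
   vertex 2.5 0.8 4.0
   vertex 3.5 0.4 4.7
   vertex 0.1 3.4 4.0
  endloop
 endfacet
 facet normal -0.299 -0.947 -0.115
  outer loop
   vertex 2.5 0.8 4.0
   vertex 4.5 0.4 2.1
   vertex 3.5 0.4 4.7
  endloop
 endfacet
 facet normal -0.647 -0.598 -0.473
  outer loop
   vertex 2.5 0.8 4.0
   vertex 0.1 3.4 4.0
   vertex 3.8 2.4 0.2
  endloop
 endfacet
 facet normal -0.584 -0.657 -0.476
  outer loop
   vertex 2.5 0.8 4.0
   vertex 3.8 2.4 0.2
   vertex 4.5 0.4 2.1
  endloop
 endfacet
 facet normal 0.932 -0.061 0.358
  outer loop
   vertex 3.7 1.1 4.3
   vertex 3.5 0.4 4.7
   vertex 4.5 0.4 2.1
  endloop
 endfacet
 facet normal 0.933 -0.051 0.356
  outer loop
   vertex 3.7 1.1 4.3
   vertex 4.5 0.4 2.1
   vertex 4.0 2.4 3.7
  endloop
 endfacet
 facet normal 0.894 0.000 0.447
  outer loop
   vertex 3.7 1.1 4.3
   vertex 4.0 2.4 3.7
   vertex 3.5 0.4 4.7
  endloop
 endfacet
 facet normal -0.766 -0.097 -0.635
  outer loop
   vertex 3.0 3.4 0.5
   vertex 0.1 3.4 4.0
   vertex 2.6 4.6 0.8
  endloop
 endfacet
 facet normal -0.709 -0.391 -0.587
  outer loop
   vertex 3.0 3.4 0.5
   vertex 3.8 2.4 0.2
   vertex 0.1 3.4 4.0
  endloop
 endfacet
 facet normal -0.104 0.208 -0.972
  outer loop
   vertex 3.0 3.4 0.5
   vertex 2.6 4.6 0.8
   vertex 3.8 2.4 0.2
  endloop
 endfacet
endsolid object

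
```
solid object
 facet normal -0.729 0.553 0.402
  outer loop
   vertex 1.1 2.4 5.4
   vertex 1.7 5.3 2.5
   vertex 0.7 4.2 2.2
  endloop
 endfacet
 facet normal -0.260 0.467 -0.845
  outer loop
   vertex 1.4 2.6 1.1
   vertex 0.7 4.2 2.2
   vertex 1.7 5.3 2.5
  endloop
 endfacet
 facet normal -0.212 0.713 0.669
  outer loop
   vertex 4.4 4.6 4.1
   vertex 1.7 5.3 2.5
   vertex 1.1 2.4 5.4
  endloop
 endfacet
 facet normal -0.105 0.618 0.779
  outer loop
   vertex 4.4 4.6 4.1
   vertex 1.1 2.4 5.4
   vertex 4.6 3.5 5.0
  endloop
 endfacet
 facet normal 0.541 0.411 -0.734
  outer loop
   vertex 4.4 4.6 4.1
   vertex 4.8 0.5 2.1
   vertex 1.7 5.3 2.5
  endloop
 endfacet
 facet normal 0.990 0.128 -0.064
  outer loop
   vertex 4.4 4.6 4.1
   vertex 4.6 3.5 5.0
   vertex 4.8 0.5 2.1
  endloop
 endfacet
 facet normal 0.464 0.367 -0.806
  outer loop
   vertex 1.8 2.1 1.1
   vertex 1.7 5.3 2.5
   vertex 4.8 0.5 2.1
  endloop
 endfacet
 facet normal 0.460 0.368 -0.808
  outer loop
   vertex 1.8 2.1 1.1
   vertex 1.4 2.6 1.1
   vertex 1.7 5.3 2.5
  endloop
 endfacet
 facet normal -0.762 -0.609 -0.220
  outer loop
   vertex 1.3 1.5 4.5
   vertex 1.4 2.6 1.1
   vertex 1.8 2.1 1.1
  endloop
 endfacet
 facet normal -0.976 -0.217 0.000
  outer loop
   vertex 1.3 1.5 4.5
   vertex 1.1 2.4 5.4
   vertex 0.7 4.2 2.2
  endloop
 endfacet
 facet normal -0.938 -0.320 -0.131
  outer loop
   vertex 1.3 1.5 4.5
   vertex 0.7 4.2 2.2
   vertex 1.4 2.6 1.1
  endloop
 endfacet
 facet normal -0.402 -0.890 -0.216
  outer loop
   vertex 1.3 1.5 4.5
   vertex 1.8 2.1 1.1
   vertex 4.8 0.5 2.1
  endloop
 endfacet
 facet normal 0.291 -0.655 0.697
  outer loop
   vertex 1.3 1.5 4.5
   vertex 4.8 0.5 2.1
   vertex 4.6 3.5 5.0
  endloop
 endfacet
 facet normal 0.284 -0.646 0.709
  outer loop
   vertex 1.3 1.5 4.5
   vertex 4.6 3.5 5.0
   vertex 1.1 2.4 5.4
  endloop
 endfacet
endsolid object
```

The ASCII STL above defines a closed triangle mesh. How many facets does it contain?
14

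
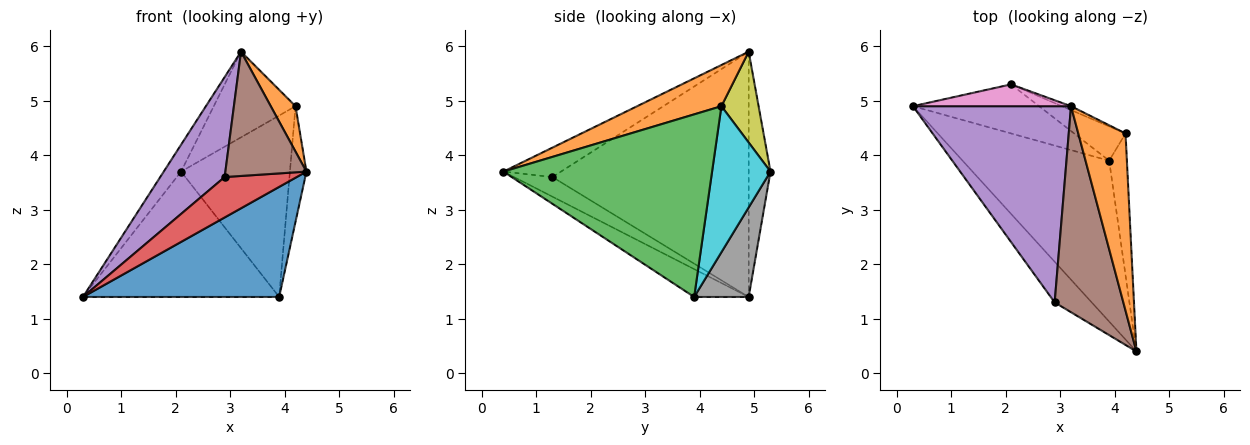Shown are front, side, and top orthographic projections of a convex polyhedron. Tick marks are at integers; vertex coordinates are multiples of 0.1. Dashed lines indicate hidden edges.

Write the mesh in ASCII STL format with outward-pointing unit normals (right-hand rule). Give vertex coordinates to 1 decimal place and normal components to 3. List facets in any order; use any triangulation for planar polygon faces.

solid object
 facet normal -0.155 -0.558 -0.815
  outer loop
   vertex 3.9 3.9 1.4
   vertex 4.4 0.4 3.7
   vertex 0.3 4.9 1.4
  endloop
 endfacet
 facet normal 0.645 -0.190 0.740
  outer loop
   vertex 4.2 4.4 4.9
   vertex 3.2 4.9 5.9
   vertex 4.4 0.4 3.7
  endloop
 endfacet
 facet normal 0.992 0.078 -0.096
  outer loop
   vertex 4.2 4.4 4.9
   vertex 4.4 0.4 3.7
   vertex 3.9 3.9 1.4
  endloop
 endfacet
 facet normal -0.352 -0.660 -0.664
  outer loop
   vertex 2.9 1.3 3.6
   vertex 0.3 4.9 1.4
   vertex 4.4 0.4 3.7
  endloop
 endfacet
 facet normal -0.810 -0.266 0.522
  outer loop
   vertex 2.9 1.3 3.6
   vertex 3.2 4.9 5.9
   vertex 0.3 4.9 1.4
  endloop
 endfacet
 facet normal -0.345 -0.485 0.804
  outer loop
   vertex 2.9 1.3 3.6
   vertex 4.4 0.4 3.7
   vertex 3.2 4.9 5.9
  endloop
 endfacet
 facet normal -0.699 0.555 0.450
  outer loop
   vertex 2.1 5.3 3.7
   vertex 0.3 4.9 1.4
   vertex 3.2 4.9 5.9
  endloop
 endfacet
 facet normal 0.250 0.902 -0.353
  outer loop
   vertex 2.1 5.3 3.7
   vertex 3.9 3.9 1.4
   vertex 0.3 4.9 1.4
  endloop
 endfacet
 facet normal 0.413 0.910 -0.041
  outer loop
   vertex 2.1 5.3 3.7
   vertex 3.2 4.9 5.9
   vertex 4.2 4.4 4.9
  endloop
 endfacet
 facet normal 0.466 0.869 -0.164
  outer loop
   vertex 2.1 5.3 3.7
   vertex 4.2 4.4 4.9
   vertex 3.9 3.9 1.4
  endloop
 endfacet
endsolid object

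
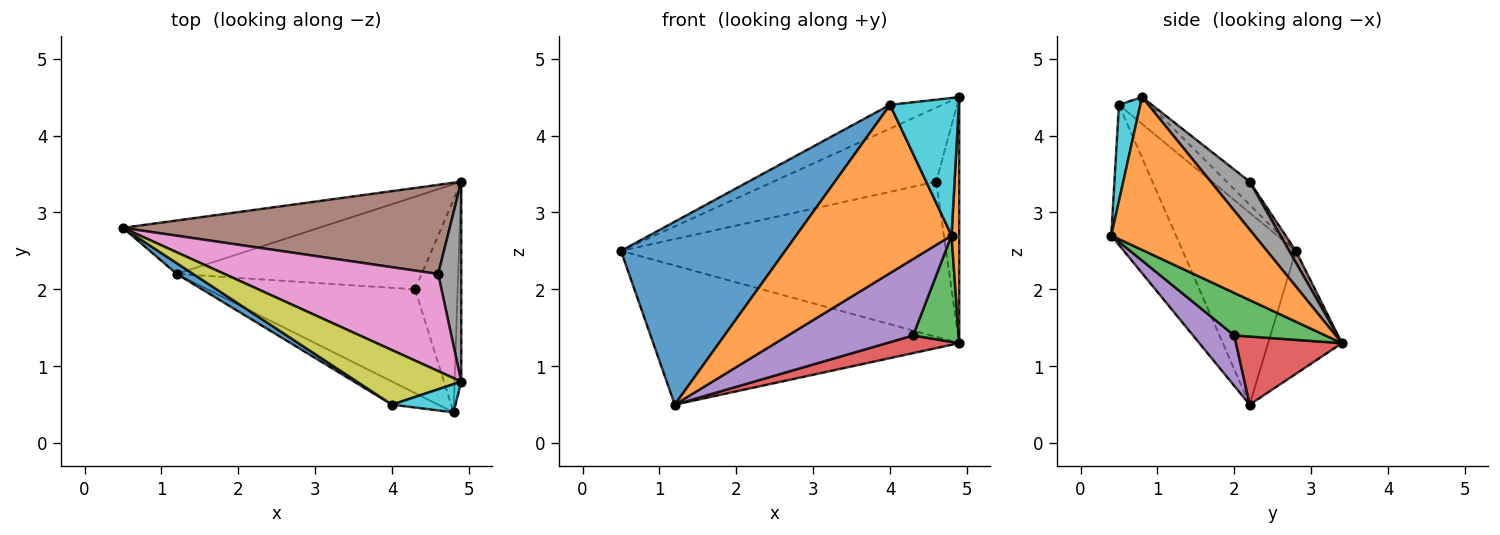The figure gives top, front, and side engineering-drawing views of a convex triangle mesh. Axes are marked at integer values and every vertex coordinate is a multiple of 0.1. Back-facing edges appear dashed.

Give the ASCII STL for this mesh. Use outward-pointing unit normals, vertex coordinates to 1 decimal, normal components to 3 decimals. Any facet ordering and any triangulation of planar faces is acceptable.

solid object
 facet normal -0.220 0.911 -0.350
  outer loop
   vertex 1.2 2.2 0.5
   vertex 0.5 2.8 2.5
   vertex 4.9 3.4 1.3
  endloop
 endfacet
 facet normal 0.998 -0.054 -0.044
  outer loop
   vertex 4.9 0.8 4.5
   vertex 4.8 0.4 2.7
   vertex 4.9 3.4 1.3
  endloop
 endfacet
 facet normal 0.667 -0.333 -0.667
  outer loop
   vertex 4.3 2.0 1.4
   vertex 4.9 3.4 1.3
   vertex 4.8 0.4 2.7
  endloop
 endfacet
 facet normal 0.263 -0.181 -0.948
  outer loop
   vertex 4.3 2.0 1.4
   vertex 1.2 2.2 0.5
   vertex 4.9 3.4 1.3
  endloop
 endfacet
 facet normal 0.192 -0.582 -0.790
  outer loop
   vertex 4.3 2.0 1.4
   vertex 4.8 0.4 2.7
   vertex 1.2 2.2 0.5
  endloop
 endfacet
 facet normal 0.018 0.867 0.498
  outer loop
   vertex 4.6 2.2 3.4
   vertex 4.9 3.4 1.3
   vertex 0.5 2.8 2.5
  endloop
 endfacet
 facet normal -0.085 0.604 0.792
  outer loop
   vertex 4.6 2.2 3.4
   vertex 0.5 2.8 2.5
   vertex 4.9 0.8 4.5
  endloop
 endfacet
 facet normal 0.795 0.471 0.383
  outer loop
   vertex 4.6 2.2 3.4
   vertex 4.9 0.8 4.5
   vertex 4.9 3.4 1.3
  endloop
 endfacet
 facet normal -0.229 0.389 0.892
  outer loop
   vertex 4.0 0.5 4.4
   vertex 4.9 0.8 4.5
   vertex 0.5 2.8 2.5
  endloop
 endfacet
 facet normal 0.291 -0.937 0.192
  outer loop
   vertex 4.0 0.5 4.4
   vertex 4.8 0.4 2.7
   vertex 4.9 0.8 4.5
  endloop
 endfacet
 facet normal -0.567 -0.822 0.048
  outer loop
   vertex 4.0 0.5 4.4
   vertex 0.5 2.8 2.5
   vertex 1.2 2.2 0.5
  endloop
 endfacet
 facet normal -0.381 -0.916 -0.126
  outer loop
   vertex 4.0 0.5 4.4
   vertex 1.2 2.2 0.5
   vertex 4.8 0.4 2.7
  endloop
 endfacet
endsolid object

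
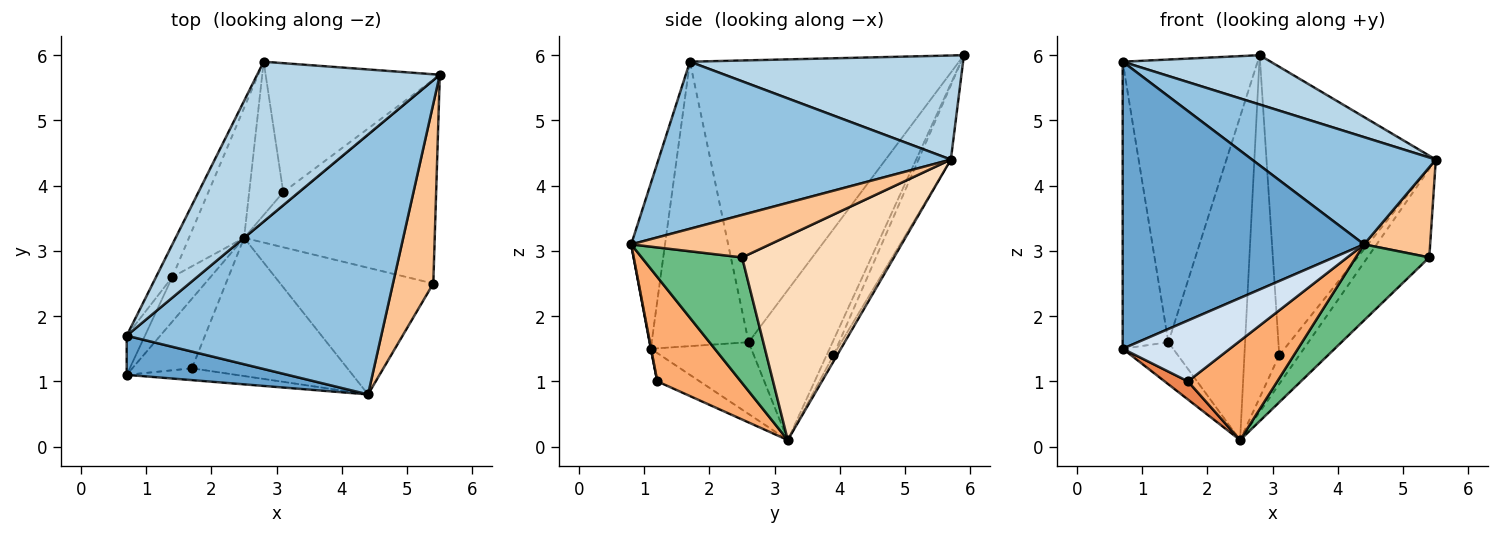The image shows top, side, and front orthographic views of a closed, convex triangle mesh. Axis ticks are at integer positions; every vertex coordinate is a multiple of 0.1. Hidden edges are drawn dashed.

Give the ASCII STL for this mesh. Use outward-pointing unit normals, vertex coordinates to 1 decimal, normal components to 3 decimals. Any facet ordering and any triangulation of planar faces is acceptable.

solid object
 facet normal -0.137 -0.981 0.134
  outer loop
   vertex 0.7 1.7 5.9
   vertex 0.7 1.1 1.5
   vertex 4.4 0.8 3.1
  endloop
 endfacet
 facet normal 0.519 -0.326 0.790
  outer loop
   vertex 0.7 1.7 5.9
   vertex 4.4 0.8 3.1
   vertex 5.5 5.7 4.4
  endloop
 endfacet
 facet normal 0.478 -0.259 0.839
  outer loop
   vertex 0.7 1.7 5.9
   vertex 5.5 5.7 4.4
   vertex 2.8 5.9 6.0
  endloop
 endfacet
 facet normal 0.003 -0.982 -0.191
  outer loop
   vertex 1.7 1.2 1.0
   vertex 4.4 0.8 3.1
   vertex 0.7 1.1 1.5
  endloop
 endfacet
 facet normal -0.417 -0.229 -0.880
  outer loop
   vertex 1.7 1.2 1.0
   vertex 0.7 1.1 1.5
   vertex 2.5 3.2 0.1
  endloop
 endfacet
 facet normal 0.479 -0.512 -0.713
  outer loop
   vertex 1.7 1.2 1.0
   vertex 2.5 3.2 0.1
   vertex 4.4 0.8 3.1
  endloop
 endfacet
 facet normal 0.685 -0.327 0.651
  outer loop
   vertex 5.4 2.5 2.9
   vertex 5.5 5.7 4.4
   vertex 4.4 0.8 3.1
  endloop
 endfacet
 facet normal 0.701 0.285 -0.654
  outer loop
   vertex 5.4 2.5 2.9
   vertex 2.5 3.2 0.1
   vertex 5.5 5.7 4.4
  endloop
 endfacet
 facet normal 0.575 -0.421 -0.701
  outer loop
   vertex 5.4 2.5 2.9
   vertex 4.4 0.8 3.1
   vertex 2.5 3.2 0.1
  endloop
 endfacet
 facet normal -0.807 0.405 -0.430
  outer loop
   vertex 1.4 2.6 1.6
   vertex 2.5 3.2 0.1
   vertex 0.7 1.1 1.5
  endloop
 endfacet
 facet normal -0.712 0.651 -0.262
  outer loop
   vertex 1.4 2.6 1.6
   vertex 2.8 5.9 6.0
   vertex 2.5 3.2 0.1
  endloop
 endfacet
 facet normal -0.903 0.425 -0.058
  outer loop
   vertex 1.4 2.6 1.6
   vertex 0.7 1.1 1.5
   vertex 0.7 1.7 5.9
  endloop
 endfacet
 facet normal -0.893 0.448 -0.052
  outer loop
   vertex 1.4 2.6 1.6
   vertex 0.7 1.7 5.9
   vertex 2.8 5.9 6.0
  endloop
 endfacet
 facet normal -0.172 0.899 -0.402
  outer loop
   vertex 3.1 3.9 1.4
   vertex 2.8 5.9 6.0
   vertex 5.5 5.7 4.4
  endloop
 endfacet
 facet normal -0.163 0.898 -0.408
  outer loop
   vertex 3.1 3.9 1.4
   vertex 5.5 5.7 4.4
   vertex 2.5 3.2 0.1
  endloop
 endfacet
 facet normal -0.177 0.898 -0.402
  outer loop
   vertex 3.1 3.9 1.4
   vertex 2.5 3.2 0.1
   vertex 2.8 5.9 6.0
  endloop
 endfacet
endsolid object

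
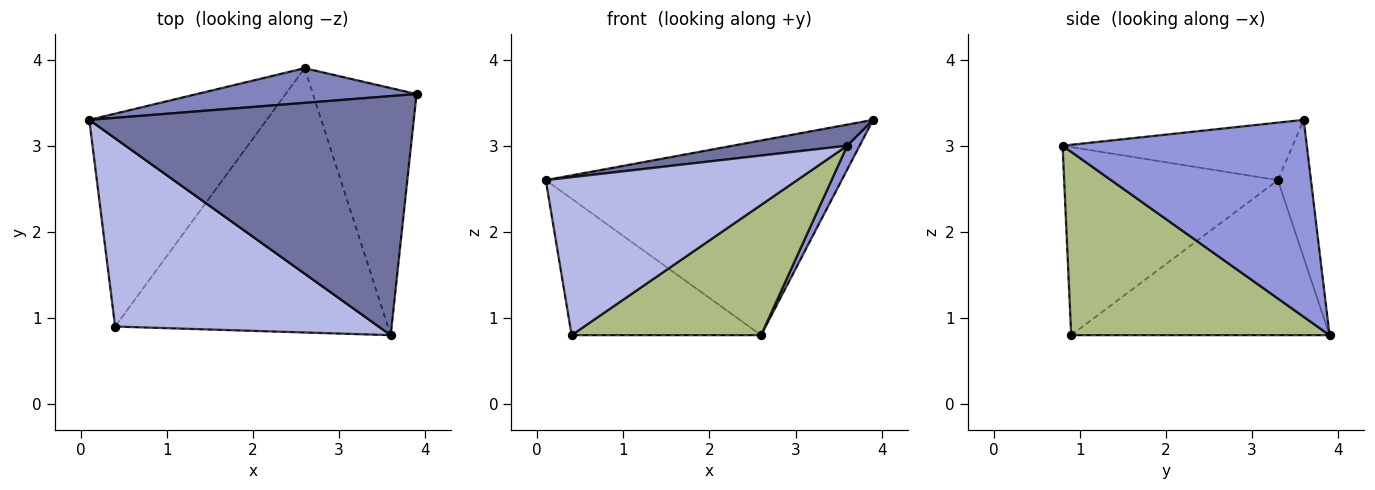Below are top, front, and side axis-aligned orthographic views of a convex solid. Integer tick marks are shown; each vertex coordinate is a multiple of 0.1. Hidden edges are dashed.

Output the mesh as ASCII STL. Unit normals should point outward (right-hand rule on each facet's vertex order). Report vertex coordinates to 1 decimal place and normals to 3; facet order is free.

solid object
 facet normal -0.174 -0.086 0.981
  outer loop
   vertex 3.6 0.8 3.0
   vertex 3.9 3.6 3.3
   vertex 0.1 3.3 2.6
  endloop
 endfacet
 facet normal -0.109 0.979 0.174
  outer loop
   vertex 2.6 3.9 0.8
   vertex 0.1 3.3 2.6
   vertex 3.9 3.6 3.3
  endloop
 endfacet
 facet normal 0.884 -0.045 -0.465
  outer loop
   vertex 2.6 3.9 0.8
   vertex 3.9 3.6 3.3
   vertex 3.6 0.8 3.0
  endloop
 endfacet
 facet normal -0.480 -0.564 0.672
  outer loop
   vertex 0.4 0.9 0.8
   vertex 3.6 0.8 3.0
   vertex 0.1 3.3 2.6
  endloop
 endfacet
 facet normal -0.593 0.435 -0.678
  outer loop
   vertex 0.4 0.9 0.8
   vertex 0.1 3.3 2.6
   vertex 2.6 3.9 0.8
  endloop
 endfacet
 facet normal 0.516 -0.379 -0.768
  outer loop
   vertex 0.4 0.9 0.8
   vertex 2.6 3.9 0.8
   vertex 3.6 0.8 3.0
  endloop
 endfacet
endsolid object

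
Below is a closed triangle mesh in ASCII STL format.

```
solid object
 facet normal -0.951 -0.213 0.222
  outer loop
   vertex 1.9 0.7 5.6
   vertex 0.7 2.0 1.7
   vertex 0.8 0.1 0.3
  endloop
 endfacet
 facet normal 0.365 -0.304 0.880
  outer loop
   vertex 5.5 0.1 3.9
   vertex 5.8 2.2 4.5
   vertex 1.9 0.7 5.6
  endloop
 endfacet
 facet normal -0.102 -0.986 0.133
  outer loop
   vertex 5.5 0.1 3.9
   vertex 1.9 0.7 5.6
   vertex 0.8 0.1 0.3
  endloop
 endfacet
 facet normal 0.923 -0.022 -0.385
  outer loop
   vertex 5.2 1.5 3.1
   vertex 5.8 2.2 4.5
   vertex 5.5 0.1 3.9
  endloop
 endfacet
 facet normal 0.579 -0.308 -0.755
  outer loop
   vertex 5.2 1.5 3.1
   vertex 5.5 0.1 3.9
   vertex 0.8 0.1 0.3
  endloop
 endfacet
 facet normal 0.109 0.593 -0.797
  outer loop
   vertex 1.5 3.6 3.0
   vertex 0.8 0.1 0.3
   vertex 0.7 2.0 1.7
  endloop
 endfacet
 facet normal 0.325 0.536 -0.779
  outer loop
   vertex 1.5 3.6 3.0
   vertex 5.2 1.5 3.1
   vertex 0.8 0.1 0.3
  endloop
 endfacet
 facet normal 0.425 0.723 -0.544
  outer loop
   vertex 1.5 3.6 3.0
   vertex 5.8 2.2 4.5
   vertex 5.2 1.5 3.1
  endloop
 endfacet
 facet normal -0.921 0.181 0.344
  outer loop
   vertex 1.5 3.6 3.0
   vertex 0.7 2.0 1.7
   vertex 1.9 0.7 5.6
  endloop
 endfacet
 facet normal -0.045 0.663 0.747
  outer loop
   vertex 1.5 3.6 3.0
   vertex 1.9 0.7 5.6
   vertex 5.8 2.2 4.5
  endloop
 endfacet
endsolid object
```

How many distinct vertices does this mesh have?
7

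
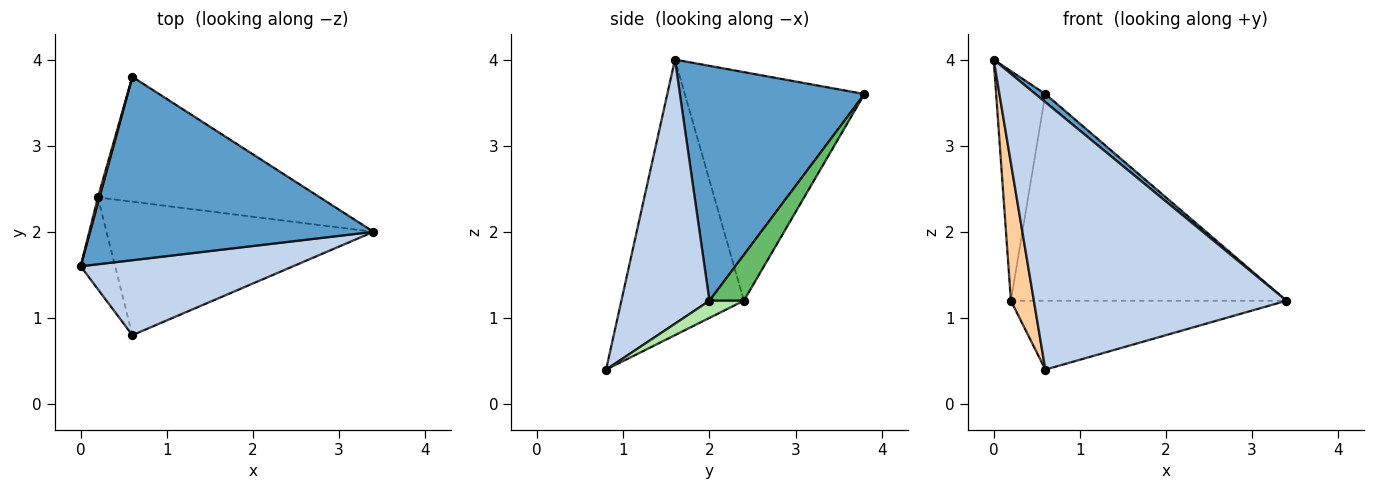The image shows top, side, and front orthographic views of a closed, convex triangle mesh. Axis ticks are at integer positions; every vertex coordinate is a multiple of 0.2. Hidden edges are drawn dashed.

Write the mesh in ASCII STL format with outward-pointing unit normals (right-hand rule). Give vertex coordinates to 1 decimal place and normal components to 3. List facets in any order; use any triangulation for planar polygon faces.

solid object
 facet normal 0.638 -0.034 0.770
  outer loop
   vertex 0.6 3.8 3.6
   vertex 0.0 1.6 4.0
   vertex 3.4 2.0 1.2
  endloop
 endfacet
 facet normal 0.318 -0.913 0.256
  outer loop
   vertex 0.6 0.8 0.4
   vertex 3.4 2.0 1.2
   vertex 0.0 1.6 4.0
  endloop
 endfacet
 facet normal -0.964 0.264 0.007
  outer loop
   vertex 0.2 2.4 1.2
   vertex 0.0 1.6 4.0
   vertex 0.6 3.8 3.6
  endloop
 endfacet
 facet normal -0.976 -0.183 -0.122
  outer loop
   vertex 0.2 2.4 1.2
   vertex 0.6 0.8 0.4
   vertex 0.0 1.6 4.0
  endloop
 endfacet
 facet normal 0.106 0.851 -0.514
  outer loop
   vertex 0.2 2.4 1.2
   vertex 0.6 3.8 3.6
   vertex 3.4 2.0 1.2
  endloop
 endfacet
 facet normal 0.057 0.458 -0.887
  outer loop
   vertex 0.2 2.4 1.2
   vertex 3.4 2.0 1.2
   vertex 0.6 0.8 0.4
  endloop
 endfacet
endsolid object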